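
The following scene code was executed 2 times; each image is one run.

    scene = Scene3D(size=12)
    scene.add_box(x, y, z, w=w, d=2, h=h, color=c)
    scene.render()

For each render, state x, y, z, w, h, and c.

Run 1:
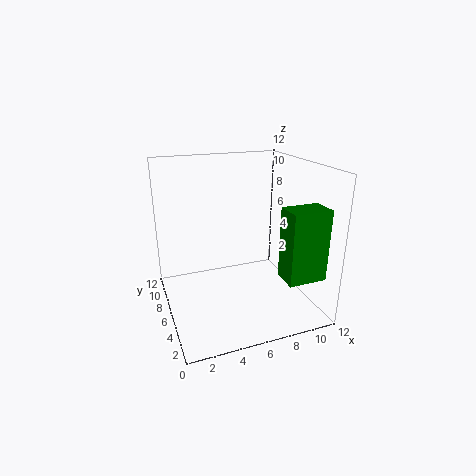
x = 8, y = 0.5, z = 4, w = 3, h = 5.5, c = 'green'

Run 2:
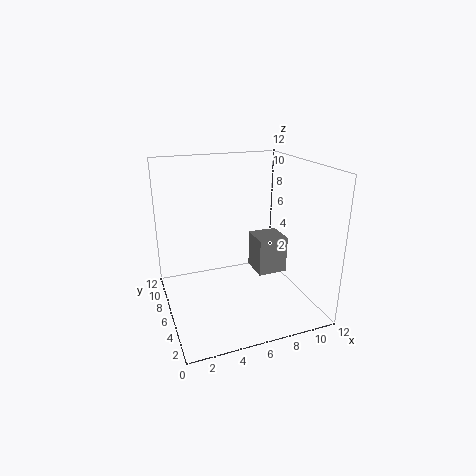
x = 5.5, y = 0.5, z = 5.5, w = 2, h = 2.5, c = 'gray'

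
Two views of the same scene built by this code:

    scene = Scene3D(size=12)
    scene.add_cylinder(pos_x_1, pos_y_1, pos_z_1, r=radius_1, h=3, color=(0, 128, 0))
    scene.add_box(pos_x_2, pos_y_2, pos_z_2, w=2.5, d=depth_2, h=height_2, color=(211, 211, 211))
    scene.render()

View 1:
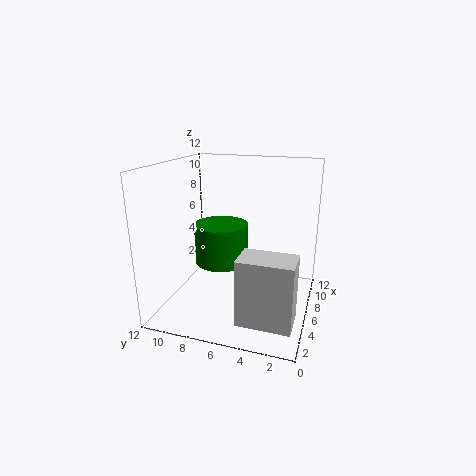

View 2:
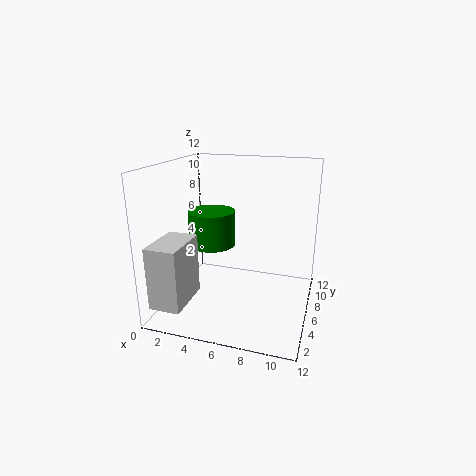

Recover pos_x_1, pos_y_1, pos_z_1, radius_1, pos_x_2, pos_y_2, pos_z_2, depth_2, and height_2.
pos_x_1 = 3.5, pos_y_1 = 6.5, pos_z_1 = 5, radius_1 = 2, pos_x_2 = 0.5, pos_y_2 = 0.5, pos_z_2 = 1.5, depth_2 = 4, height_2 = 5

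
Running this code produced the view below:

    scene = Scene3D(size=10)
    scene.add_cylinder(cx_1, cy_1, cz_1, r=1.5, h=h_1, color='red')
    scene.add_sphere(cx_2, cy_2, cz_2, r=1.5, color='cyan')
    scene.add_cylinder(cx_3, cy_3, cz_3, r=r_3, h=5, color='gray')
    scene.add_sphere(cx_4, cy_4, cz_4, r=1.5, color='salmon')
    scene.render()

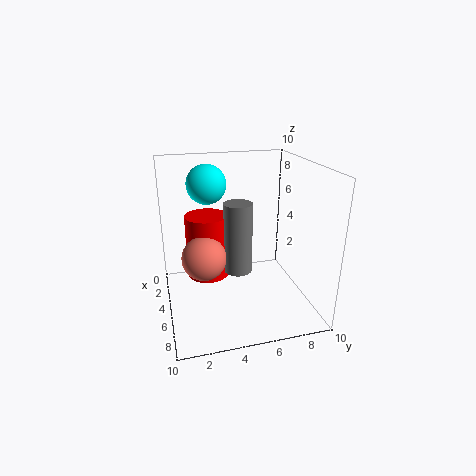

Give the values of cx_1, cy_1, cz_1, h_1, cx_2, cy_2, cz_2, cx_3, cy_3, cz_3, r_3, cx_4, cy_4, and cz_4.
cx_1 = 4
cy_1 = 3
cz_1 = 2
h_1 = 4.5
cx_2 = 1.5
cy_2 = 3.5
cz_2 = 8
cx_3 = 5
cy_3 = 5
cz_3 = 2.5
r_3 = 1
cx_4 = 5.5
cy_4 = 2.5
cz_4 = 4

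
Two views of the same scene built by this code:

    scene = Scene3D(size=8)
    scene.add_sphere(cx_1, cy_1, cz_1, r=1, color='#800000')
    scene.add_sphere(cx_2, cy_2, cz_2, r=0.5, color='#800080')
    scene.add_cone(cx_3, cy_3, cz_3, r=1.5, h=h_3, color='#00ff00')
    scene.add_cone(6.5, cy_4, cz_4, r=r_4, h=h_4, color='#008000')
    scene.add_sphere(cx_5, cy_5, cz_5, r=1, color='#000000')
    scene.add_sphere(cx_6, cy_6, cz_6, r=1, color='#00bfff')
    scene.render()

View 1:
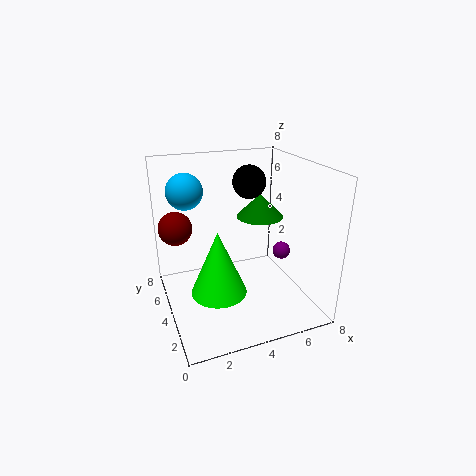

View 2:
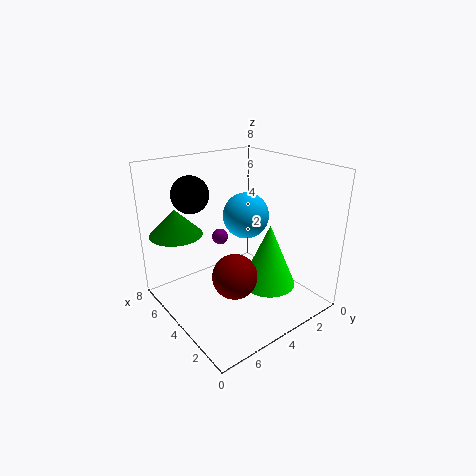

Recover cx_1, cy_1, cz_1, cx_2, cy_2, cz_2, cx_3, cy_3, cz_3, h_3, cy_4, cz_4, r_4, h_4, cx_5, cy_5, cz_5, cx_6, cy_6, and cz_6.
cx_1 = 1, cy_1 = 6.5, cz_1 = 4, cx_2 = 6.5, cy_2 = 3.5, cz_2 = 3, cx_3 = 2.5, cy_3 = 3, cz_3 = 1.5, h_3 = 3.5, cy_4 = 6.5, cz_4 = 4, r_4 = 1.5, h_4 = 1.5, cx_5 = 5.5, cy_5 = 6, cz_5 = 6.5, cx_6 = 1.5, cy_6 = 5.5, cz_6 = 6.5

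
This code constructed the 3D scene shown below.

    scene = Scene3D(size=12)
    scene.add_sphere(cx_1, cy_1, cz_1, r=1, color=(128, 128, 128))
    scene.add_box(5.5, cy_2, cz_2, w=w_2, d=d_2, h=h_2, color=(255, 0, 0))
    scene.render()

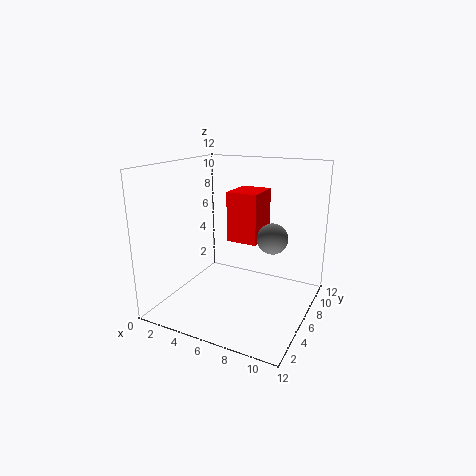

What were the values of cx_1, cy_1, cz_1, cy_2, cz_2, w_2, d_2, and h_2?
cx_1 = 10.5, cy_1 = 2, cz_1 = 8, cy_2 = 5, cz_2 = 6, w_2 = 2.5, d_2 = 3, h_2 = 4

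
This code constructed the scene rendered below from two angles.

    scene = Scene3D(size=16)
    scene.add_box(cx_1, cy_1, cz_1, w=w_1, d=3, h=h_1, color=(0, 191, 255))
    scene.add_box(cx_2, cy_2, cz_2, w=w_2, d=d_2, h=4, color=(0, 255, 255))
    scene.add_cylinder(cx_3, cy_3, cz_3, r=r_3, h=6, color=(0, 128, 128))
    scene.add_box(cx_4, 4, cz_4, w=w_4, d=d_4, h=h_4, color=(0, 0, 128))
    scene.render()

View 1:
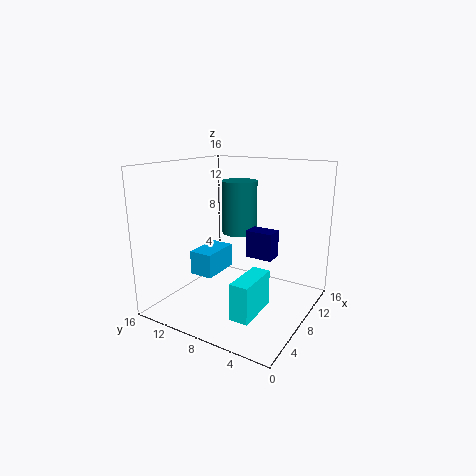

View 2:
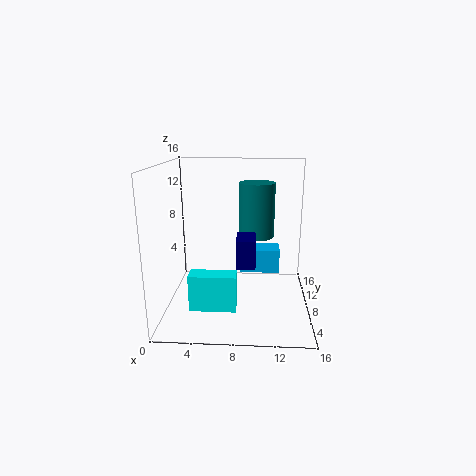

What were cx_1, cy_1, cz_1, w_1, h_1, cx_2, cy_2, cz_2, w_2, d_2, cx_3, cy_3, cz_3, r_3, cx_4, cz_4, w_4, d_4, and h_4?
cx_1 = 8, cy_1 = 12, cz_1 = 2, w_1 = 5, h_1 = 3, cx_2 = 3, cy_2 = 4, cz_2 = 1, w_2 = 5, d_2 = 2, cx_3 = 10, cy_3 = 9, cz_3 = 8, r_3 = 2, cx_4 = 8, cz_4 = 6, w_4 = 2, d_4 = 3, h_4 = 3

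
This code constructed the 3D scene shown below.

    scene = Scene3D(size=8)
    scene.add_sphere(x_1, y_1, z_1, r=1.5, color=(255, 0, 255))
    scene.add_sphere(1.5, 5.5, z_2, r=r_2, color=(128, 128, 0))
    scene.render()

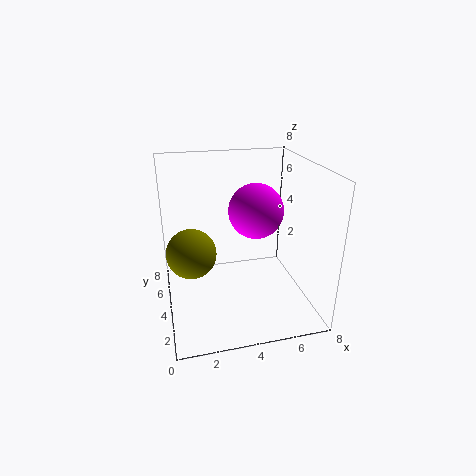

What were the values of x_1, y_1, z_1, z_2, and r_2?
x_1 = 5, y_1 = 4, z_1 = 5.5, z_2 = 2.5, r_2 = 1.5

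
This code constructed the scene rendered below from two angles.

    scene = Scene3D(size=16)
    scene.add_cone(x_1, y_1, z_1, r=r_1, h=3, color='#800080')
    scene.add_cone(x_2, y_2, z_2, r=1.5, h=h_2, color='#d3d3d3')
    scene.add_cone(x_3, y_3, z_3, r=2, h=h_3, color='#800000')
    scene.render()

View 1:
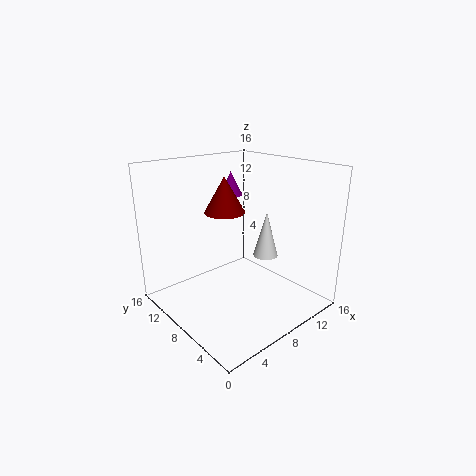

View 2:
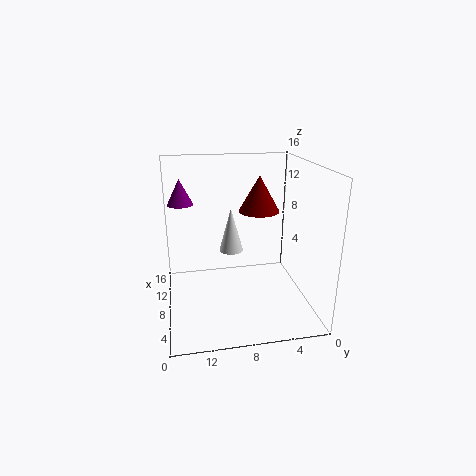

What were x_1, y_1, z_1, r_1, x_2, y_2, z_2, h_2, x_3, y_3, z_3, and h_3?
x_1 = 12
y_1 = 14
z_1 = 11
r_1 = 1.5
x_2 = 12.5
y_2 = 8
z_2 = 4.5
h_2 = 5.5
x_3 = 5
y_3 = 6.5
z_3 = 12
h_3 = 3.5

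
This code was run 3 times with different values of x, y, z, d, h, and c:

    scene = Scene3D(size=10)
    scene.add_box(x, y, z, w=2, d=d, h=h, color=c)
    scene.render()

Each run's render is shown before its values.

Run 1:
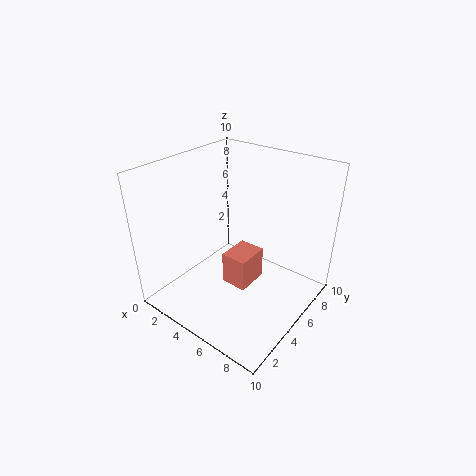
x = 3.5, y = 5, z = 0.5, d = 2.5, h = 2.5, c = 'salmon'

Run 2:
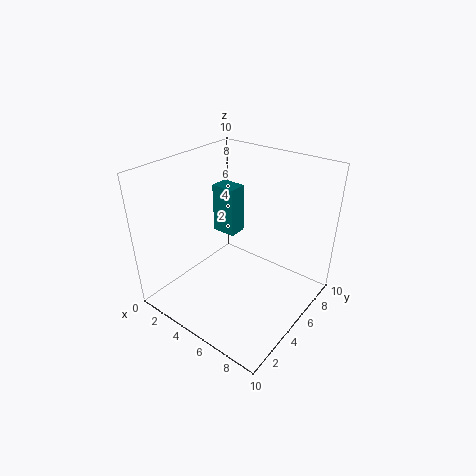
x = 0.5, y = 7.5, z = 3, d = 1.5, h = 4, c = 'teal'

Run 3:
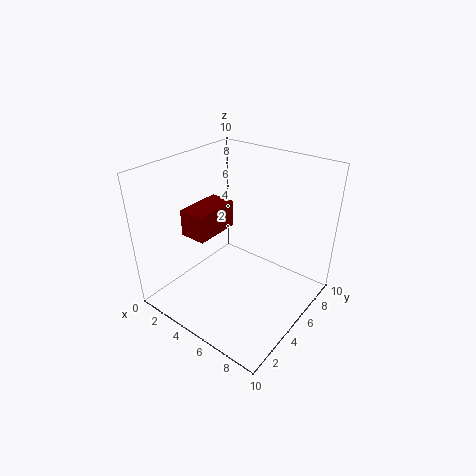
x = 1, y = 3.5, z = 4.5, d = 3.5, h = 2, c = 'maroon'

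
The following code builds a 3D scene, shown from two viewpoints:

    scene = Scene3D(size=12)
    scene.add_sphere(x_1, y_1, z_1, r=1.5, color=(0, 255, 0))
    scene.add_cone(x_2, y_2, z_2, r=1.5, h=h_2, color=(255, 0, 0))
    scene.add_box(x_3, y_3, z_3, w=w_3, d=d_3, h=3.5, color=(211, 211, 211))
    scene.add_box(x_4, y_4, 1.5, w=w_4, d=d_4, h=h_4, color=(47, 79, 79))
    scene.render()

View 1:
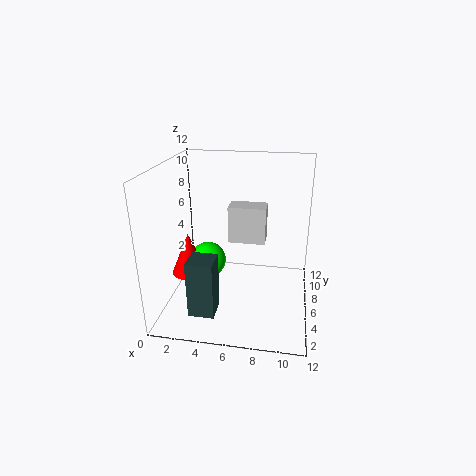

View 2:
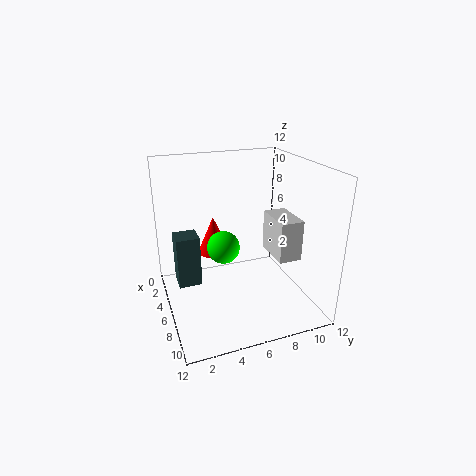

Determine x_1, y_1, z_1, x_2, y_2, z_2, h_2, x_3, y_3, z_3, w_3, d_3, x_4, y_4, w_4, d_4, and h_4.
x_1 = 3.5, y_1 = 5.5, z_1 = 4, x_2 = 2, y_2 = 5, z_2 = 3, h_2 = 3.5, x_3 = 4.5, y_3 = 9, z_3 = 4, w_3 = 3.5, d_3 = 2, x_4 = 3, y_4 = 1, w_4 = 2, d_4 = 2, h_4 = 4.5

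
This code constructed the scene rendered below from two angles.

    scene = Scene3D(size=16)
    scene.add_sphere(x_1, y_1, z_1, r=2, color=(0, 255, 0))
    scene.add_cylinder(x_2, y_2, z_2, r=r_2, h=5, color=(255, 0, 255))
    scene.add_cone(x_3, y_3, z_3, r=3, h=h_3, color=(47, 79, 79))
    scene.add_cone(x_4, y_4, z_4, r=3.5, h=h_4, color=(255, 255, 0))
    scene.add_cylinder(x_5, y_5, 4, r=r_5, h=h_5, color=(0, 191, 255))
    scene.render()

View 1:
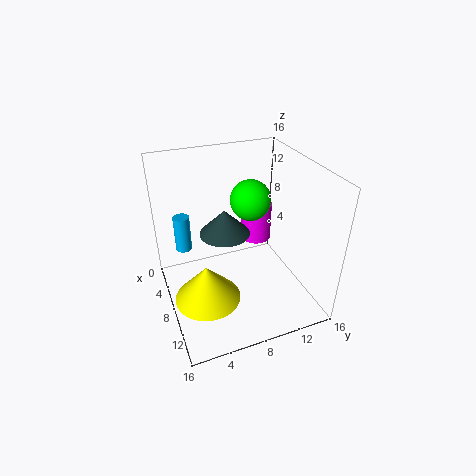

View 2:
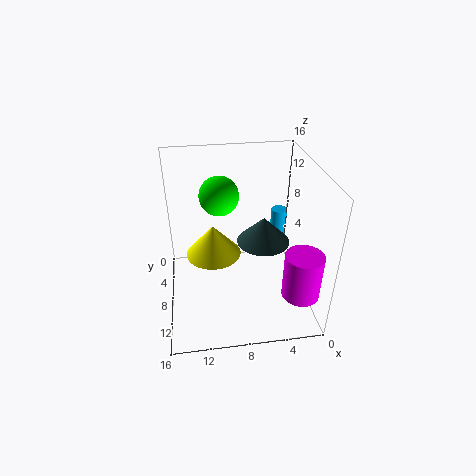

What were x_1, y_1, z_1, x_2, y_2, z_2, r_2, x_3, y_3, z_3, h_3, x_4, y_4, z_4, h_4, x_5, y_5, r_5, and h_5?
x_1 = 10; y_1 = 8.5; z_1 = 13.5; x_2 = 2; y_2 = 13; z_2 = 3.5; r_2 = 2; x_3 = 5; y_3 = 7.5; z_3 = 7; h_3 = 3; x_4 = 10.5; y_4 = 3.5; z_4 = 3; h_4 = 4; x_5 = 2; y_5 = 3; r_5 = 1; h_5 = 4.5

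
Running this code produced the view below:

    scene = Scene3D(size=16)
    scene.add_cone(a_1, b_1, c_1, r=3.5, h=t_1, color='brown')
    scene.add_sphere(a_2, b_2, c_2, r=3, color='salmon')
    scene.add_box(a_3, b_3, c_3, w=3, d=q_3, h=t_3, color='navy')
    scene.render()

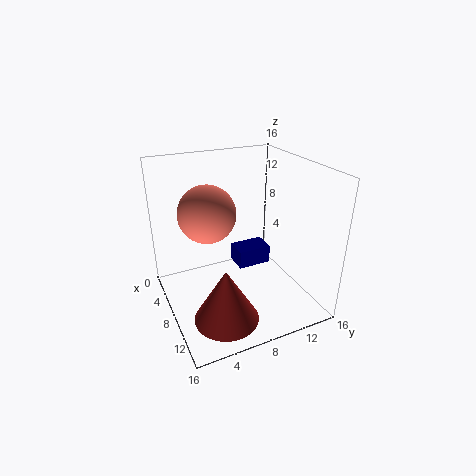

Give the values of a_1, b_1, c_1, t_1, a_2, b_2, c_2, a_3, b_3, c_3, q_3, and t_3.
a_1 = 11.5, b_1 = 5, c_1 = 0.5, t_1 = 6, a_2 = 8, b_2 = 4.5, c_2 = 11.5, a_3 = 0.5, b_3 = 10.5, c_3 = 0.5, q_3 = 4.5, t_3 = 2.5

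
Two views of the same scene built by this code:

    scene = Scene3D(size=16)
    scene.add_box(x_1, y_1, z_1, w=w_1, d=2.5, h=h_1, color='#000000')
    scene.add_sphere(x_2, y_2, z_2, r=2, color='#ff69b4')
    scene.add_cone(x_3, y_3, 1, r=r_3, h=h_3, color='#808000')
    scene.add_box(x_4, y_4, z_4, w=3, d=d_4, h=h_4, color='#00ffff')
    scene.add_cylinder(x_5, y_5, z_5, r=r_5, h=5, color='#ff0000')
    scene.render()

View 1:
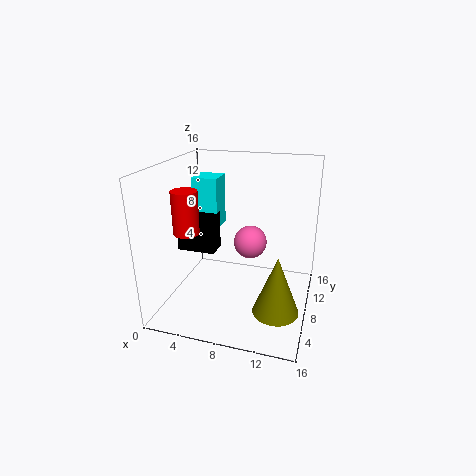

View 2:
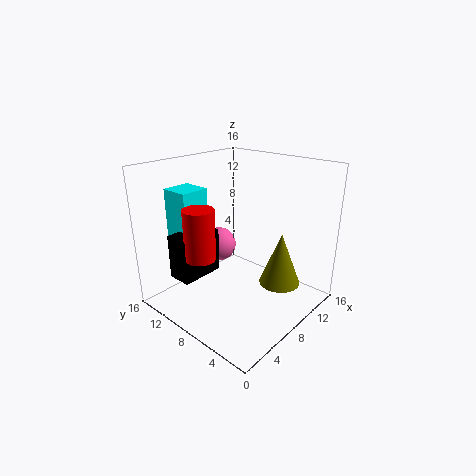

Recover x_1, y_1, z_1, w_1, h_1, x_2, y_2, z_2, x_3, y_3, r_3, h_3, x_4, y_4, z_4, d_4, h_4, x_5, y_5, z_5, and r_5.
x_1 = 0.5; y_1 = 8; z_1 = 5.5; w_1 = 4.5; h_1 = 4.5; x_2 = 8.5; y_2 = 11.5; z_2 = 6; x_3 = 13; y_3 = 5.5; r_3 = 2.5; h_3 = 6.5; x_4 = 2; y_4 = 9.5; z_4 = 8; d_4 = 3; h_4 = 6; x_5 = 2; y_5 = 7.5; z_5 = 8; r_5 = 1.5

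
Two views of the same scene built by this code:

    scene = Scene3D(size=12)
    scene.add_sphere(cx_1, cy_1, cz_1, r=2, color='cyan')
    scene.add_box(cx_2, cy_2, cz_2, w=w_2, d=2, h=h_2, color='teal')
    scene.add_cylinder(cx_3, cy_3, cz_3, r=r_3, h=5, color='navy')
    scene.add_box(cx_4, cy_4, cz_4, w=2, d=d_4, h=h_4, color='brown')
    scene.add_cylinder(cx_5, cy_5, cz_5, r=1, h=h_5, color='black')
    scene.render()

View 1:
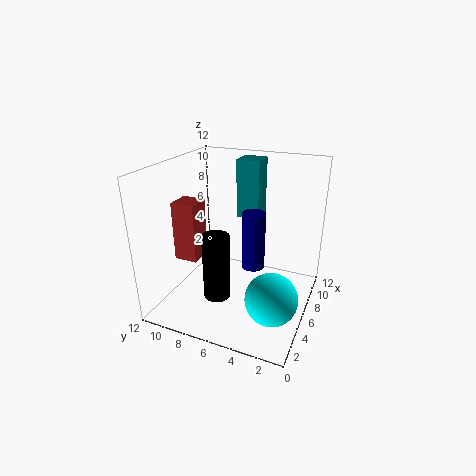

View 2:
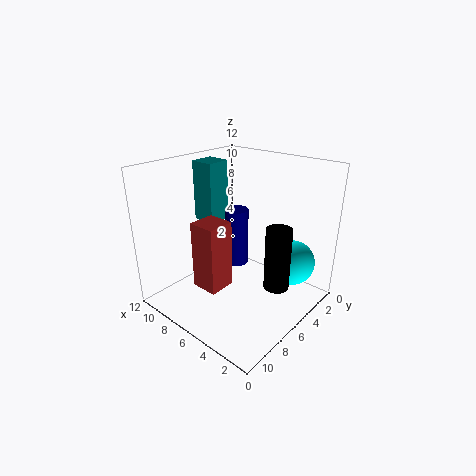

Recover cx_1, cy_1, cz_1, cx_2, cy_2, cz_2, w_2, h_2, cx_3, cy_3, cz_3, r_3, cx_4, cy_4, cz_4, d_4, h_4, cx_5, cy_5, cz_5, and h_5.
cx_1 = 3, cy_1 = 2, cz_1 = 3, cx_2 = 8, cy_2 = 5, cz_2 = 7, w_2 = 2, h_2 = 5, cx_3 = 7, cy_3 = 5, cz_3 = 3, r_3 = 1, cx_4 = 4, cy_4 = 9, cz_4 = 4, d_4 = 2, h_4 = 5, cx_5 = 2, cy_5 = 6, cz_5 = 3, h_5 = 5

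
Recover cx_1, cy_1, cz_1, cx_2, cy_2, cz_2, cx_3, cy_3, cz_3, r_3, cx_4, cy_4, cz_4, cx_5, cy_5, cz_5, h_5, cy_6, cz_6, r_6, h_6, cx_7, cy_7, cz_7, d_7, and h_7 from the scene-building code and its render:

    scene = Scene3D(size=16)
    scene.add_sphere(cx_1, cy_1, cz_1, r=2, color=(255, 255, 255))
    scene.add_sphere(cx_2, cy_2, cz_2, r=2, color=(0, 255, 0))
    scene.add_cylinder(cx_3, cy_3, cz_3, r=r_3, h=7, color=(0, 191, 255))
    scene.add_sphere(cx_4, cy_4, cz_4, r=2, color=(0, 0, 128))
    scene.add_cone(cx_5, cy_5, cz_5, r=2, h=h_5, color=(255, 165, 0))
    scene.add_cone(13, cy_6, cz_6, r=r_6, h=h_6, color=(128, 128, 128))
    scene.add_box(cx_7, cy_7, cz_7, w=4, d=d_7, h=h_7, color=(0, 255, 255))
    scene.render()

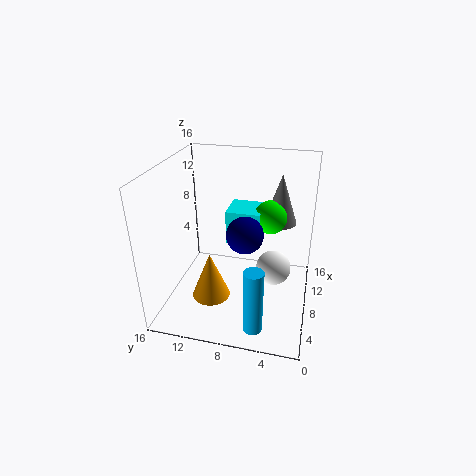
cx_1 = 9, cy_1 = 4, cz_1 = 4, cx_2 = 12, cy_2 = 5, cz_2 = 9, cx_3 = 2, cy_3 = 5, cz_3 = 1, r_3 = 1, cx_4 = 7, cy_4 = 7, cz_4 = 9, cx_5 = 4, cy_5 = 10, cz_5 = 3, h_5 = 5, cy_6 = 4, cz_6 = 8, r_6 = 2, h_6 = 6, cx_7 = 10, cy_7 = 6, cz_7 = 6, d_7 = 4, h_7 = 4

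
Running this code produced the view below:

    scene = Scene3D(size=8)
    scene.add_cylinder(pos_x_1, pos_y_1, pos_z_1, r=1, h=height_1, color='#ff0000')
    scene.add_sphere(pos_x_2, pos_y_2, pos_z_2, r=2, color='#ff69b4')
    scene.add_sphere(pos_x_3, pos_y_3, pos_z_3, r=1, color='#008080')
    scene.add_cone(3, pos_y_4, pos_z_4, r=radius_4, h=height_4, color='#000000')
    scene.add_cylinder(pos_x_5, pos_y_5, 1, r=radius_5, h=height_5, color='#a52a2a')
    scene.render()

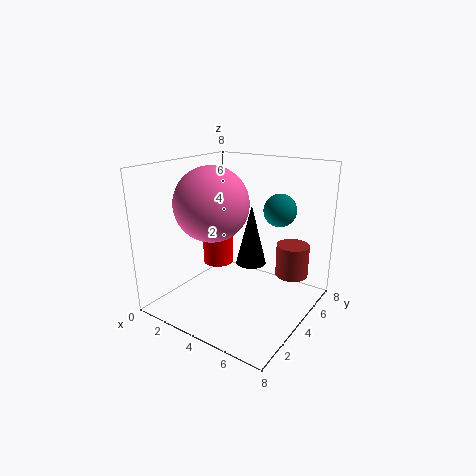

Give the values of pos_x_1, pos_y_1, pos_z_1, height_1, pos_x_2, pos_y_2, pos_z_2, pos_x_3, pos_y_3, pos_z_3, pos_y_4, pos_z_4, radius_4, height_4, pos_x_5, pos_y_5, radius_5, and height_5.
pos_x_1 = 1, pos_y_1 = 6, pos_z_1 = 1, height_1 = 2, pos_x_2 = 3, pos_y_2 = 3, pos_z_2 = 6, pos_x_3 = 5, pos_y_3 = 7, pos_z_3 = 5, pos_y_4 = 7, pos_z_4 = 1, radius_4 = 1, height_4 = 4, pos_x_5 = 6, pos_y_5 = 7, radius_5 = 1, height_5 = 2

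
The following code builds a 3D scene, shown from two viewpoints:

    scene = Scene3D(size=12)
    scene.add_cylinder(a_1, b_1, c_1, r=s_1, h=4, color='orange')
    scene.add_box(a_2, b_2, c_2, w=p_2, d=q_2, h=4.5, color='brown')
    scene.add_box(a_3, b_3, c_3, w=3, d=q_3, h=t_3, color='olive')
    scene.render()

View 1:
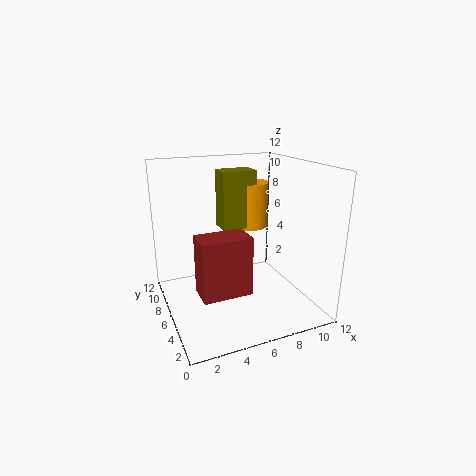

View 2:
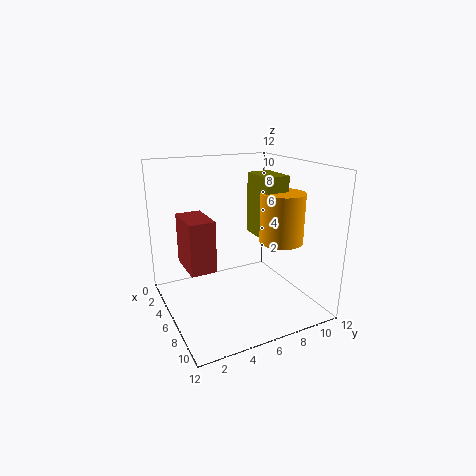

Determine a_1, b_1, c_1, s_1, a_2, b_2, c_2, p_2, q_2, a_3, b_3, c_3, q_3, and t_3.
a_1 = 8.25
b_1 = 8.75
c_1 = 6
s_1 = 1.75
a_2 = 1.75
b_2 = 2
c_2 = 3
p_2 = 3.75
q_2 = 2.25
a_3 = 5.25
b_3 = 7.25
c_3 = 6.25
q_3 = 2
t_3 = 5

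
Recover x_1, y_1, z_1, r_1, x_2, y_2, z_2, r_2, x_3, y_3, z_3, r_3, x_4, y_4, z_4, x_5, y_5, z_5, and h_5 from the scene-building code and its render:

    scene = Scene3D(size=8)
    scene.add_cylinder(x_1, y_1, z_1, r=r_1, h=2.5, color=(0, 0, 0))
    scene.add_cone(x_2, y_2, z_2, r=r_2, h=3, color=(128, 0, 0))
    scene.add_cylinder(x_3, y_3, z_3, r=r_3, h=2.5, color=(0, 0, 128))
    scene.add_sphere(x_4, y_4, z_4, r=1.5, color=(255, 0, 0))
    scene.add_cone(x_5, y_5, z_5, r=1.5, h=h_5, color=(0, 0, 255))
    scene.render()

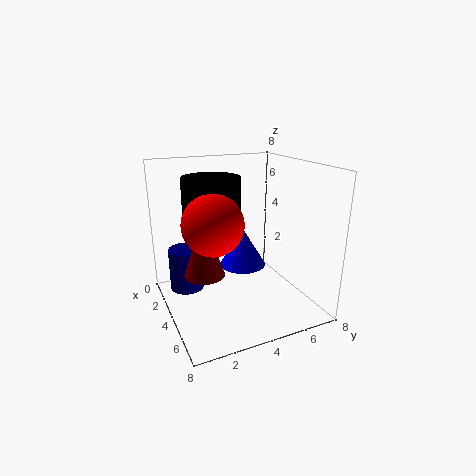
x_1 = 4
y_1 = 2.5
z_1 = 5
r_1 = 1.5
x_2 = 5.5
y_2 = 1.5
z_2 = 3
r_2 = 1
x_3 = 2
y_3 = 1.5
z_3 = 0.5
r_3 = 1
x_4 = 5.5
y_4 = 2
z_4 = 5.5
x_5 = 1.5
y_5 = 5.5
z_5 = 1
h_5 = 2.5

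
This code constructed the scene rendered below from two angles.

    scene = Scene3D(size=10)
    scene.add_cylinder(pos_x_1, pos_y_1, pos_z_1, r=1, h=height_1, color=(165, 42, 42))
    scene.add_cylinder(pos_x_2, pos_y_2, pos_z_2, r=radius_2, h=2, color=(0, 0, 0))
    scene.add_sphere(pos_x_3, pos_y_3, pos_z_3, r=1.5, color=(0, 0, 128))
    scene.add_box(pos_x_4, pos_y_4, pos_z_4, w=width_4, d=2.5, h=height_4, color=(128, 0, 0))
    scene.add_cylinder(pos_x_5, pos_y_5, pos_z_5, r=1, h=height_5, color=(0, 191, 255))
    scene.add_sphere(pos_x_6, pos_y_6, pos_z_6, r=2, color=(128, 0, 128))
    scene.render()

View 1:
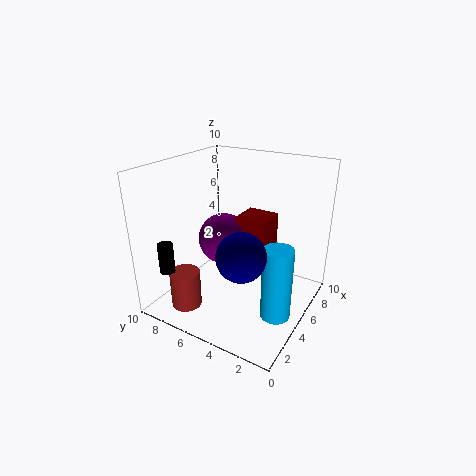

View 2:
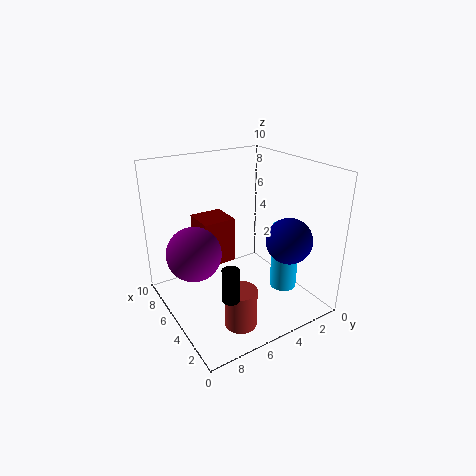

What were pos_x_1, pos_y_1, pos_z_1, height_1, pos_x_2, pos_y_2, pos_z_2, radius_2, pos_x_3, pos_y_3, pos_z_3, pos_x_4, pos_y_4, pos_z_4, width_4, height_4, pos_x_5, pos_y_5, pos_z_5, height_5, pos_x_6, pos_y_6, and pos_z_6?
pos_x_1 = 1.5
pos_y_1 = 7
pos_z_1 = 1
height_1 = 2.5
pos_x_2 = 1
pos_y_2 = 8
pos_z_2 = 3.5
radius_2 = 0.5
pos_x_3 = 2
pos_y_3 = 3
pos_z_3 = 5.5
pos_x_4 = 7
pos_y_4 = 4
pos_z_4 = 2
width_4 = 2.5
height_4 = 3.5
pos_x_5 = 4
pos_y_5 = 1.5
pos_z_5 = 0.5
height_5 = 5
pos_x_6 = 7
pos_y_6 = 7.5
pos_z_6 = 3.5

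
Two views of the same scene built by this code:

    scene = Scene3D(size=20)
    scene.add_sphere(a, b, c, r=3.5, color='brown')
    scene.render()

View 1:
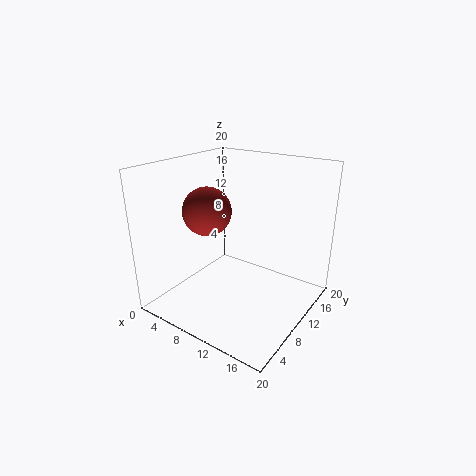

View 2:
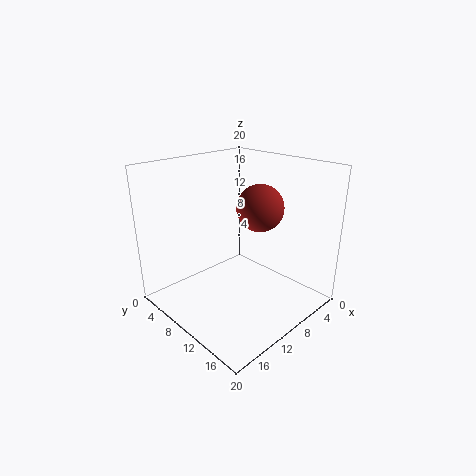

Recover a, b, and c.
a = 5
b = 9.5
c = 13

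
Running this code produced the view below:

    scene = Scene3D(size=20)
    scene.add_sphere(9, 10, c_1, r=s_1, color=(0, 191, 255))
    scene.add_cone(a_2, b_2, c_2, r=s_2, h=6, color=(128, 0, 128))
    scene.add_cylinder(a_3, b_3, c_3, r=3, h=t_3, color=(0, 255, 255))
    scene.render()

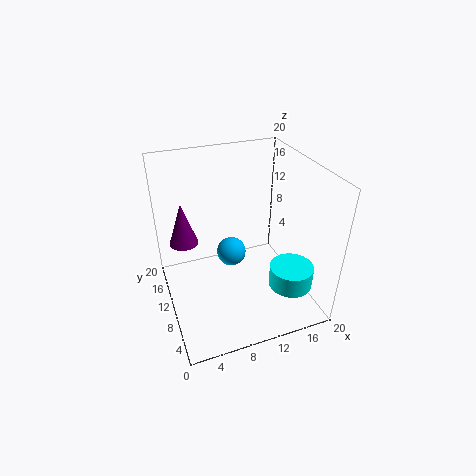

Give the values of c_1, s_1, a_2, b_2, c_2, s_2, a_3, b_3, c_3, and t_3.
c_1 = 8, s_1 = 2, a_2 = 3, b_2 = 13, c_2 = 9, s_2 = 2, a_3 = 16, b_3 = 5, c_3 = 4, t_3 = 3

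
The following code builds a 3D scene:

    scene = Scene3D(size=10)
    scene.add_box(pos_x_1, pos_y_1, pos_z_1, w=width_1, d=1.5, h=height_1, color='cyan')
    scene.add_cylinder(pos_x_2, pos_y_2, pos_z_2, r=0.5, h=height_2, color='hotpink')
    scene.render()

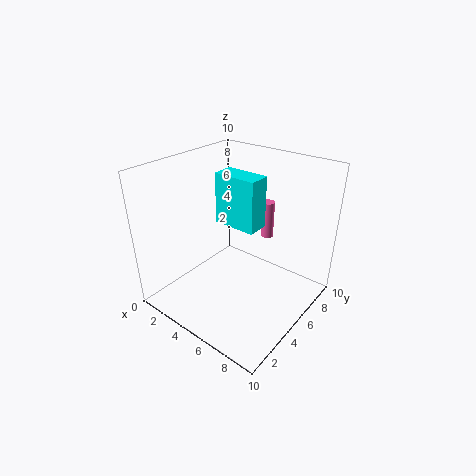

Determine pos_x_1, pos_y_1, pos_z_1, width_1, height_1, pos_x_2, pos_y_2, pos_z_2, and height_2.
pos_x_1 = 3.5
pos_y_1 = 4.5
pos_z_1 = 6
width_1 = 3
height_1 = 3.5
pos_x_2 = 4.5
pos_y_2 = 9.5
pos_z_2 = 3
height_2 = 3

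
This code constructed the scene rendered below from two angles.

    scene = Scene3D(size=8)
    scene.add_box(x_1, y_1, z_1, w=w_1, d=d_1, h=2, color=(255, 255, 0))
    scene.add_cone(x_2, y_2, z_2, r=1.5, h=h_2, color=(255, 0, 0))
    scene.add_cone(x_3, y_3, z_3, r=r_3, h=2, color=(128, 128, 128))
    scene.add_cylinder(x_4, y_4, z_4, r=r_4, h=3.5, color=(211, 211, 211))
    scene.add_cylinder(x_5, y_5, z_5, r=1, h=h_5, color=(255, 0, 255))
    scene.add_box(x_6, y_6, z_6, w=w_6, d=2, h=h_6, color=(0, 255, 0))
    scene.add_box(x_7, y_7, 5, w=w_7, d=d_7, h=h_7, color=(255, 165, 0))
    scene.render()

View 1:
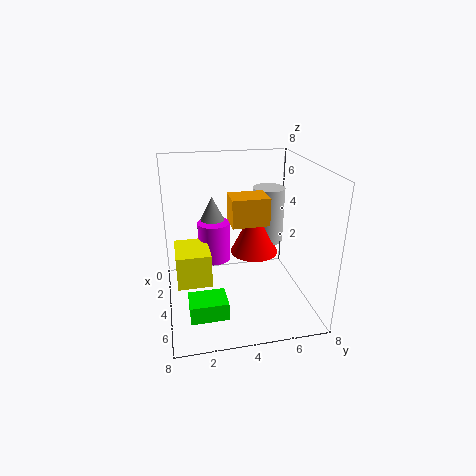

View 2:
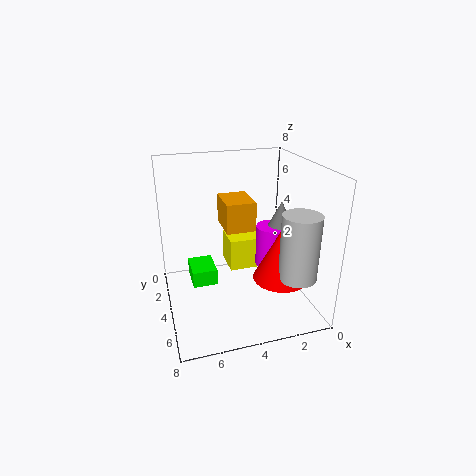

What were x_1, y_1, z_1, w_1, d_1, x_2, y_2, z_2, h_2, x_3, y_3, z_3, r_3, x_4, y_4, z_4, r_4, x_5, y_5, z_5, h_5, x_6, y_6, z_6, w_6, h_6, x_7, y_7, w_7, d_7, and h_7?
x_1 = 1.5
y_1 = 0.5
z_1 = 1
w_1 = 2.5
d_1 = 2
x_2 = 2
y_2 = 5.5
z_2 = 2
h_2 = 3
x_3 = 1
y_3 = 3
z_3 = 3.5
r_3 = 1
x_4 = 1.5
y_4 = 6.5
z_4 = 2.5
r_4 = 1
x_5 = 1.5
y_5 = 3
z_5 = 1.5
h_5 = 2.5
x_6 = 5
y_6 = 1
z_6 = 0.5
w_6 = 1.5
h_6 = 1
x_7 = 3.5
y_7 = 3.5
w_7 = 1.5
d_7 = 2
h_7 = 1.5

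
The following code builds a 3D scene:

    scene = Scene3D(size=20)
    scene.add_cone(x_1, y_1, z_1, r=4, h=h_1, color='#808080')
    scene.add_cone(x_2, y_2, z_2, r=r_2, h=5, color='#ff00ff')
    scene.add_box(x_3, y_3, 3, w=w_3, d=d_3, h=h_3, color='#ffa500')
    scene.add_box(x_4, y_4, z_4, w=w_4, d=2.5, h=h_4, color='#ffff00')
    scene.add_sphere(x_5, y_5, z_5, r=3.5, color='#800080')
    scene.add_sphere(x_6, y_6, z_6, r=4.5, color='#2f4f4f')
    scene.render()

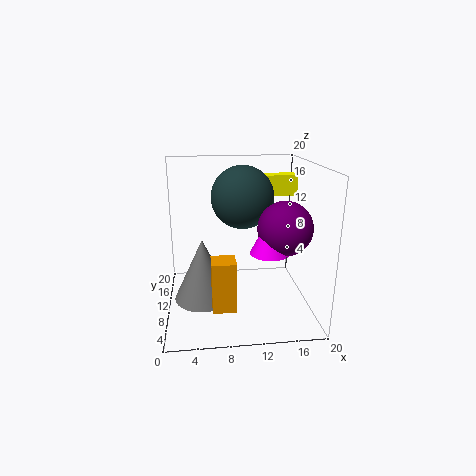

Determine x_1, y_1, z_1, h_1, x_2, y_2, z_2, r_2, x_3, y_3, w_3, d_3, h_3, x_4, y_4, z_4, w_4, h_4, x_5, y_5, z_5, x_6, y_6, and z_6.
x_1 = 5, y_1 = 8.5, z_1 = 2, h_1 = 8.5, x_2 = 13.5, y_2 = 5.5, z_2 = 9.5, r_2 = 2.5, x_3 = 6, y_3 = 2.5, w_3 = 3, d_3 = 3, h_3 = 6.5, x_4 = 14, y_4 = 13, z_4 = 15, w_4 = 5, h_4 = 3, x_5 = 15.5, y_5 = 6, z_5 = 12.5, x_6 = 11, y_6 = 13, z_6 = 15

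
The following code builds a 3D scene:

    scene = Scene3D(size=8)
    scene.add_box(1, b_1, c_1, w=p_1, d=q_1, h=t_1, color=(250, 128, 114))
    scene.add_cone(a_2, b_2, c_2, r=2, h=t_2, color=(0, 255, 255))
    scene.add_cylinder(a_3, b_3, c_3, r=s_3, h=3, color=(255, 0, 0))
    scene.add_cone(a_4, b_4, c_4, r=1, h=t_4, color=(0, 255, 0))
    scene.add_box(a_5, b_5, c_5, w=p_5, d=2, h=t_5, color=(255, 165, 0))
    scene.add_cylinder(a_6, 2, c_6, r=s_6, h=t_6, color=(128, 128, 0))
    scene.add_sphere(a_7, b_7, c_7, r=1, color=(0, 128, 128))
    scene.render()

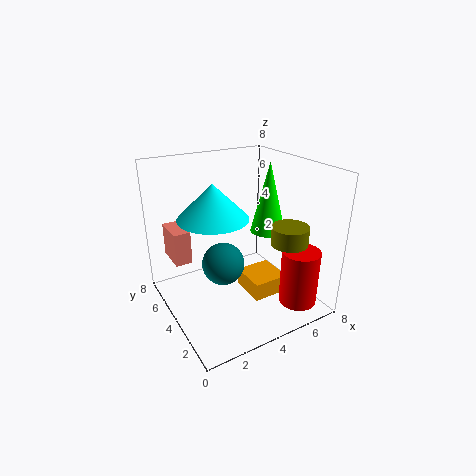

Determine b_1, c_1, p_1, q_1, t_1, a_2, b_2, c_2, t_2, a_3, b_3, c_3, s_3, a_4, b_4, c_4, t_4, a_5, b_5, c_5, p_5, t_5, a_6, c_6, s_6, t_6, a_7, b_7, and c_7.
b_1 = 6, c_1 = 2, p_1 = 1, q_1 = 2, t_1 = 2, a_2 = 3, b_2 = 5, c_2 = 5, t_2 = 2, a_3 = 6, b_3 = 1, c_3 = 1, s_3 = 1, a_4 = 6, b_4 = 4, c_4 = 4, t_4 = 4, a_5 = 4, b_5 = 2, c_5 = 1, p_5 = 2, t_5 = 1, a_6 = 6, c_6 = 4, s_6 = 1, t_6 = 1, a_7 = 2, b_7 = 2, c_7 = 4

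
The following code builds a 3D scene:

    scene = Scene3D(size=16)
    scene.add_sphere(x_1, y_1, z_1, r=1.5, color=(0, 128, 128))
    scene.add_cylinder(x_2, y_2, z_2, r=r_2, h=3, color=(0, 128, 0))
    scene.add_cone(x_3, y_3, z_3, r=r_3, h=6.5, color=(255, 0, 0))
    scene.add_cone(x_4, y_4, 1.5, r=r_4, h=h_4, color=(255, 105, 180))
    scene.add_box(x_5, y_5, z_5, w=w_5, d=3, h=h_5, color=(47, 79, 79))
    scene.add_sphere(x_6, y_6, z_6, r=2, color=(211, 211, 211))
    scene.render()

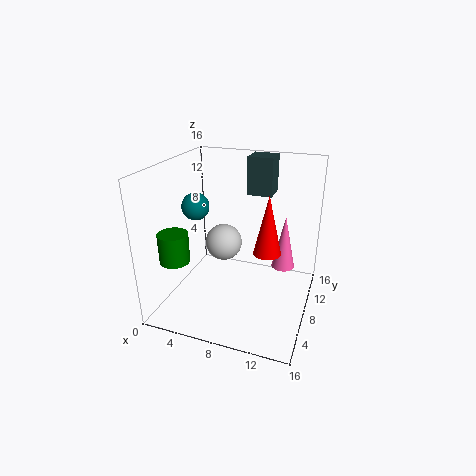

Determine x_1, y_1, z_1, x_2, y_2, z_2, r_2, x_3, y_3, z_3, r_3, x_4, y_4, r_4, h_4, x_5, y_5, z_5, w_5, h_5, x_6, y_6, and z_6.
x_1 = 3.5; y_1 = 7; z_1 = 11.5; x_2 = 3.5; y_2 = 2; z_2 = 7.5; r_2 = 1.5; x_3 = 11.5; y_3 = 7.5; z_3 = 7; r_3 = 1.5; x_4 = 12; y_4 = 14.5; r_4 = 1.5; h_4 = 7; x_5 = 7.5; y_5 = 12.5; z_5 = 11.5; w_5 = 3; h_5 = 4.5; x_6 = 6.5; y_6 = 7.5; z_6 = 7.5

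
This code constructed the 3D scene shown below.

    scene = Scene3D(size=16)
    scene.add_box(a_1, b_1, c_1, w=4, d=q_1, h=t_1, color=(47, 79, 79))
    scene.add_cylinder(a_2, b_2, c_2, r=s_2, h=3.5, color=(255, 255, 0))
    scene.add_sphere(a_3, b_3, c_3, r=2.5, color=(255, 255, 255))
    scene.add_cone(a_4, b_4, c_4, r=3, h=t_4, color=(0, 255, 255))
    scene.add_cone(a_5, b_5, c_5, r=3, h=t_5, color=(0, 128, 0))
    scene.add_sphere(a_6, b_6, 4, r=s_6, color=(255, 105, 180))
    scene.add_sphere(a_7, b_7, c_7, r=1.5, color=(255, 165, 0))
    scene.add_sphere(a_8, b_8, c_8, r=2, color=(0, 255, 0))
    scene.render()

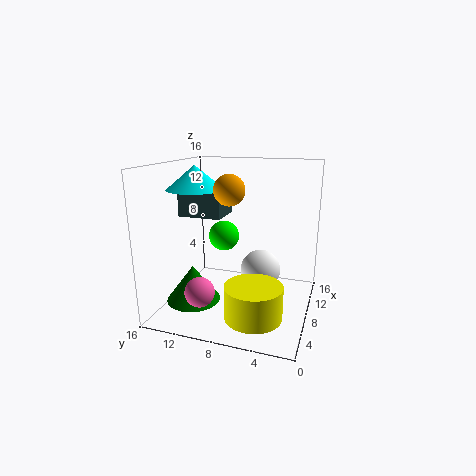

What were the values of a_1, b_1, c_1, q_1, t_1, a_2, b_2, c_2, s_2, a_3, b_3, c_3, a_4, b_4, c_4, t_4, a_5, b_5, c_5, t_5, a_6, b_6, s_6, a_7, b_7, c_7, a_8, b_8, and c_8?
a_1 = 7.5, b_1 = 10, c_1 = 10, q_1 = 5, t_1 = 3.5, a_2 = 4, b_2 = 5, c_2 = 1, s_2 = 3, a_3 = 12.5, b_3 = 6.5, c_3 = 2.5, a_4 = 6, b_4 = 12, c_4 = 13.5, t_4 = 2.5, a_5 = 5.5, b_5 = 12.5, c_5 = 1, t_5 = 4, a_6 = 2, b_6 = 10, s_6 = 1.5, a_7 = 4, b_7 = 7.5, c_7 = 14, a_8 = 14, b_8 = 12, c_8 = 6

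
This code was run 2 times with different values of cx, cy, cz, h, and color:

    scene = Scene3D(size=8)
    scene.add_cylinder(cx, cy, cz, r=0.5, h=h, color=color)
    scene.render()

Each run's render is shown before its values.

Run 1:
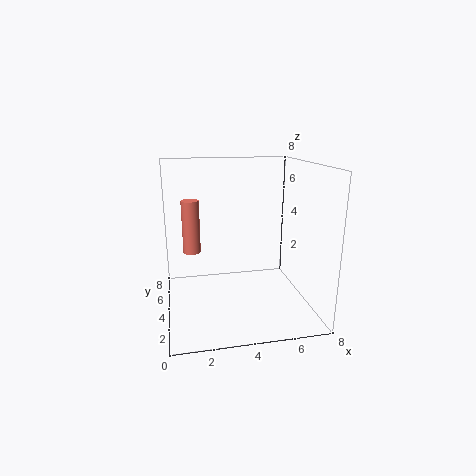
cx = 1.5, cy = 5, cz = 3, h = 3, color = 'salmon'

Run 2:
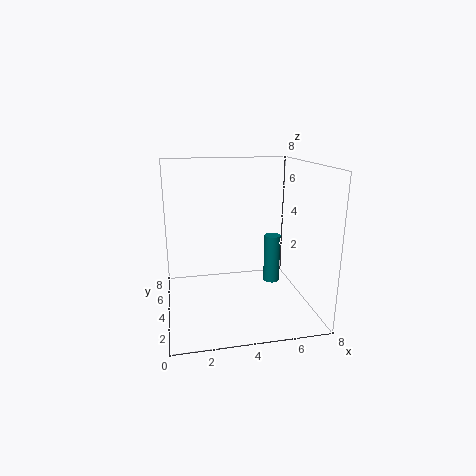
cx = 6.5, cy = 5.5, cz = 0.5, h = 3, color = 'teal'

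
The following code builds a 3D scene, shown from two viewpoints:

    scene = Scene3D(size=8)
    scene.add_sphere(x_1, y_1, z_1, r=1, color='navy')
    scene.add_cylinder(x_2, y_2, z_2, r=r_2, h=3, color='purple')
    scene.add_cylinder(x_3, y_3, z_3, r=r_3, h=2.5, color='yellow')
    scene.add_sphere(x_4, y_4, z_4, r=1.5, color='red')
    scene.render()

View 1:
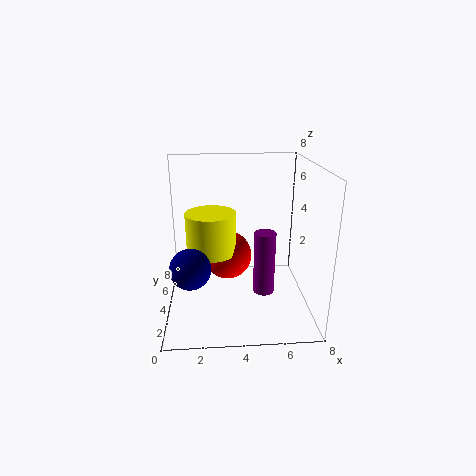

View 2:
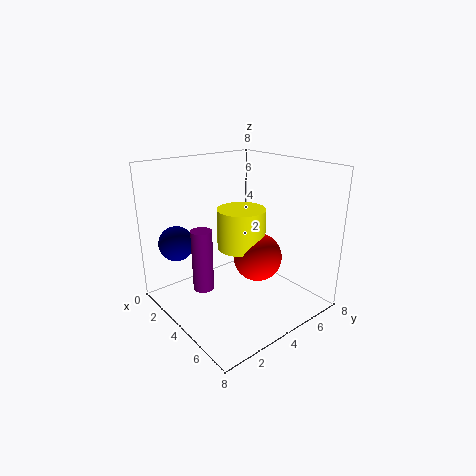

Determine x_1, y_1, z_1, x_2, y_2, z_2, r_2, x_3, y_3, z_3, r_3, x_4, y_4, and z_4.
x_1 = 1.5, y_1 = 1.5, z_1 = 3.5, x_2 = 5, y_2 = 1, z_2 = 2.5, r_2 = 0.5, x_3 = 2.5, y_3 = 5.5, z_3 = 2.5, r_3 = 1.5, x_4 = 3.5, y_4 = 6, z_4 = 2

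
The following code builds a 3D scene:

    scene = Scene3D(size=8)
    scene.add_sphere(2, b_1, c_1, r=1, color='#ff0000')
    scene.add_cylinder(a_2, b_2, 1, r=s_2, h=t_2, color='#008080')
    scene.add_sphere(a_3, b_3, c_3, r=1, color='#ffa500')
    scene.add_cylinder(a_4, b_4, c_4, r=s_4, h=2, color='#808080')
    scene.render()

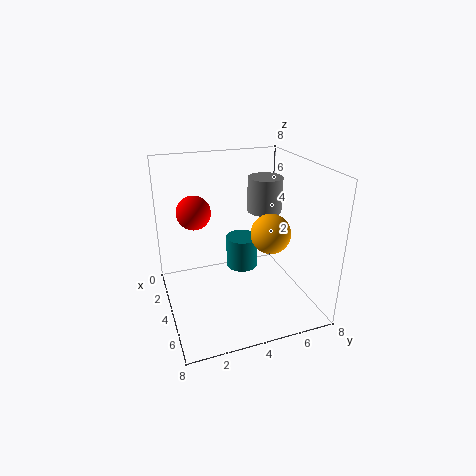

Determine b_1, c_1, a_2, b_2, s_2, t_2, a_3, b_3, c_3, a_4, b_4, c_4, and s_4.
b_1 = 2
c_1 = 5
a_2 = 2
b_2 = 5
s_2 = 1
t_2 = 2
a_3 = 6
b_3 = 5
c_3 = 5
a_4 = 3
b_4 = 6
c_4 = 5
s_4 = 1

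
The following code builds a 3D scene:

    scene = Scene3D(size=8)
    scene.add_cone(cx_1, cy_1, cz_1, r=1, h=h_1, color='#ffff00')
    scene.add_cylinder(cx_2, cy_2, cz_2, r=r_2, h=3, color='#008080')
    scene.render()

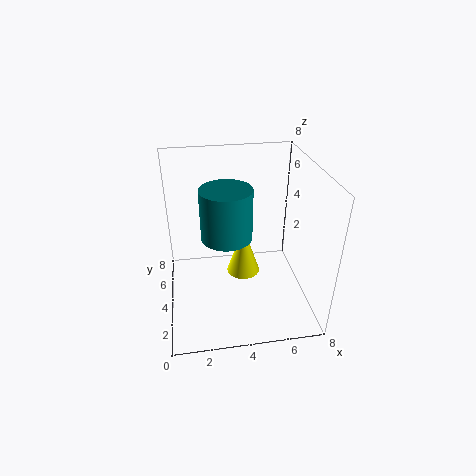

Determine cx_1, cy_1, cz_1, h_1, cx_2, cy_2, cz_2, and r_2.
cx_1 = 4.5
cy_1 = 5
cz_1 = 1
h_1 = 3
cx_2 = 3.5
cy_2 = 5
cz_2 = 3.5
r_2 = 1.5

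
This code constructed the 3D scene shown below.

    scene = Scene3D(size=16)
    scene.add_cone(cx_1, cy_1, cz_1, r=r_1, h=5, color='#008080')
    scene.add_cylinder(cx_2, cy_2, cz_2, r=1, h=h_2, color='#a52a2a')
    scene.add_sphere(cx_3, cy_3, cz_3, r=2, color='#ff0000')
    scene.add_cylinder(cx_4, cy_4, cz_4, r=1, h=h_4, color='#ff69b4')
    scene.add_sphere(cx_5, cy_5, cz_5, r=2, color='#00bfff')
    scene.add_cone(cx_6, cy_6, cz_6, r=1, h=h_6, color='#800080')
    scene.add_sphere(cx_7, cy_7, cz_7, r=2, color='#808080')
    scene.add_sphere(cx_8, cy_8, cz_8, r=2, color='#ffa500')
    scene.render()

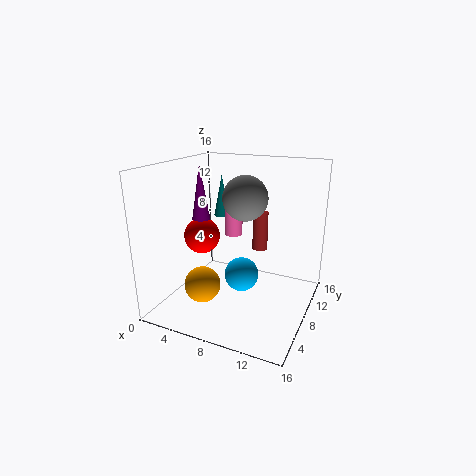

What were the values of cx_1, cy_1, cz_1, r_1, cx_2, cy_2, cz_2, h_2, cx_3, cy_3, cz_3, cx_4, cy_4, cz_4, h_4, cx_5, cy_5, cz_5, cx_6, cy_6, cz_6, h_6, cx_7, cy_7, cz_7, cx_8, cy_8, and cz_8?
cx_1 = 4
cy_1 = 12
cz_1 = 9
r_1 = 1
cx_2 = 8
cy_2 = 15
cz_2 = 4
h_2 = 5
cx_3 = 4
cy_3 = 7
cz_3 = 8
cx_4 = 7
cy_4 = 9
cz_4 = 8
h_4 = 4
cx_5 = 8
cy_5 = 9
cz_5 = 3
cx_6 = 4
cy_6 = 7
cz_6 = 10
h_6 = 6
cx_7 = 11
cy_7 = 3
cz_7 = 14
cx_8 = 5
cy_8 = 5
cz_8 = 3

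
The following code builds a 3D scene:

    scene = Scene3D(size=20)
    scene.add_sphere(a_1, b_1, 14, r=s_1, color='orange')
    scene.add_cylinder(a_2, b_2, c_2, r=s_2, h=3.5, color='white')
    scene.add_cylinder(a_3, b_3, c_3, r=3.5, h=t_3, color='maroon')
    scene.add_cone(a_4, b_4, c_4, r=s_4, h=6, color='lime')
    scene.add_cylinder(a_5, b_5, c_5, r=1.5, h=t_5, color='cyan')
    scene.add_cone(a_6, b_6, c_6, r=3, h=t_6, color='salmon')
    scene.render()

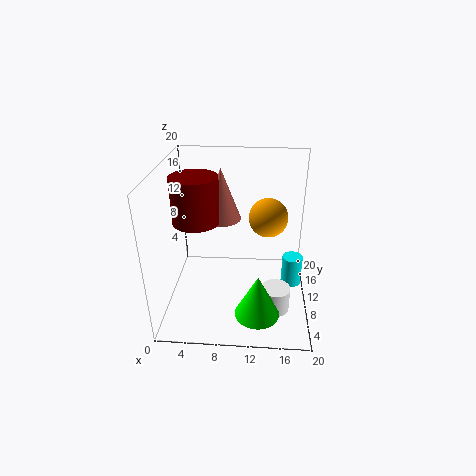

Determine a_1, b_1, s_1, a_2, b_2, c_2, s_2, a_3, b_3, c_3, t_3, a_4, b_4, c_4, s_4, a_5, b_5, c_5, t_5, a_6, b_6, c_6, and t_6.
a_1 = 14
b_1 = 8.5
s_1 = 2.5
a_2 = 15.5
b_2 = 7
c_2 = 0.5
s_2 = 2
a_3 = 3.5
b_3 = 13.5
c_3 = 10.5
t_3 = 7
a_4 = 13
b_4 = 4.5
c_4 = 1.5
s_4 = 3
a_5 = 18
b_5 = 12
c_5 = 1.5
t_5 = 4.5
a_6 = 7
b_6 = 16
c_6 = 10
t_6 = 8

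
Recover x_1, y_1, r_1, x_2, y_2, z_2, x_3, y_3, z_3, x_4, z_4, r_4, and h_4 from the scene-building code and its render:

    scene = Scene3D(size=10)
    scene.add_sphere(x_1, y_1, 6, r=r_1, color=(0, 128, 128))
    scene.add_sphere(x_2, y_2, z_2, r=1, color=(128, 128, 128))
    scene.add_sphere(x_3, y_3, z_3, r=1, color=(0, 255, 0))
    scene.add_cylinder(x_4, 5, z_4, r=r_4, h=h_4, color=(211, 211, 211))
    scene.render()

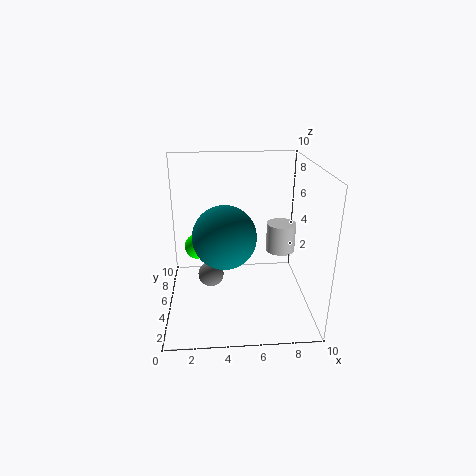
x_1 = 4
y_1 = 3
r_1 = 2
x_2 = 3
y_2 = 7
z_2 = 1
x_3 = 2
y_3 = 8
z_3 = 3
x_4 = 8
z_4 = 4
r_4 = 1
h_4 = 2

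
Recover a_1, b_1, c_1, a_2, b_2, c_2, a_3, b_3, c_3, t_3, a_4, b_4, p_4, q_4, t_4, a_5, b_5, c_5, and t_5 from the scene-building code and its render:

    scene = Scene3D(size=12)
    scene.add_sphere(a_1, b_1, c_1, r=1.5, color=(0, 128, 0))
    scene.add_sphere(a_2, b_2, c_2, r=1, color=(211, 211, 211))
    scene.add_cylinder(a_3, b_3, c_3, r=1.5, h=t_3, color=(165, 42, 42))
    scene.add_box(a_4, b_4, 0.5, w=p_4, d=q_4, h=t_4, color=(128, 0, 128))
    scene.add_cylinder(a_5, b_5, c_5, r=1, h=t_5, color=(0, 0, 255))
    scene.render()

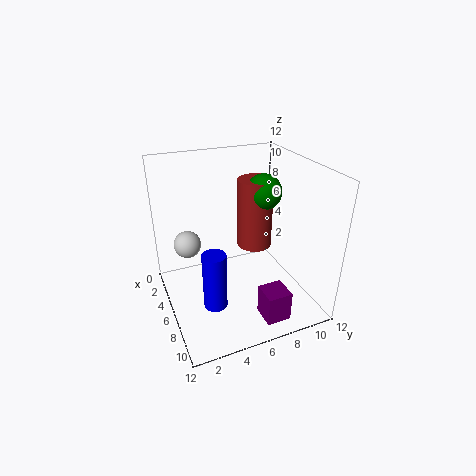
a_1 = 5.5; b_1 = 8.5; c_1 = 9.5; a_2 = 7; b_2 = 1.5; c_2 = 7; a_3 = 5; b_3 = 8; c_3 = 4.5; t_3 = 6; a_4 = 9; b_4 = 6.5; p_4 = 2; q_4 = 2; t_4 = 2.5; a_5 = 7; b_5 = 3.5; c_5 = 0.5; t_5 = 5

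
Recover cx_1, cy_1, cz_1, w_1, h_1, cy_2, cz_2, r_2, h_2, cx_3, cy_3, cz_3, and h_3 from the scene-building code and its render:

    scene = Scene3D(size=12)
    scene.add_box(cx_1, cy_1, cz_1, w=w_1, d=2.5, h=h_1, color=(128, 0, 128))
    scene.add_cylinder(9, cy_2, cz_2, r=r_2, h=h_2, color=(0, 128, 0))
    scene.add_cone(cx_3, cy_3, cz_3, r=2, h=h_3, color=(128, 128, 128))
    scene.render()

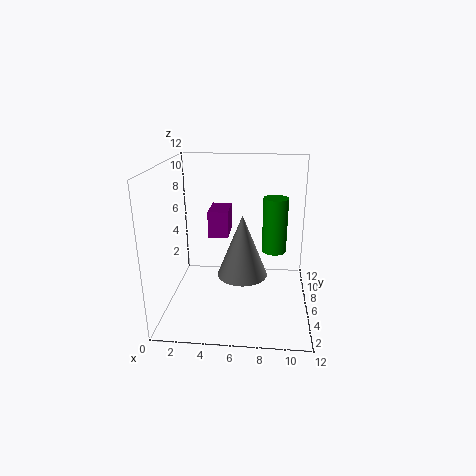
cx_1 = 4, cy_1 = 3.5, cz_1 = 7, w_1 = 1.5, h_1 = 2, cy_2 = 6, cz_2 = 5, r_2 = 1, h_2 = 4.5, cx_3 = 6.5, cy_3 = 4.5, cz_3 = 3.5, h_3 = 5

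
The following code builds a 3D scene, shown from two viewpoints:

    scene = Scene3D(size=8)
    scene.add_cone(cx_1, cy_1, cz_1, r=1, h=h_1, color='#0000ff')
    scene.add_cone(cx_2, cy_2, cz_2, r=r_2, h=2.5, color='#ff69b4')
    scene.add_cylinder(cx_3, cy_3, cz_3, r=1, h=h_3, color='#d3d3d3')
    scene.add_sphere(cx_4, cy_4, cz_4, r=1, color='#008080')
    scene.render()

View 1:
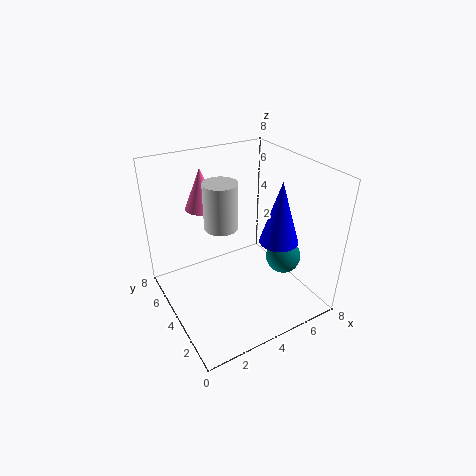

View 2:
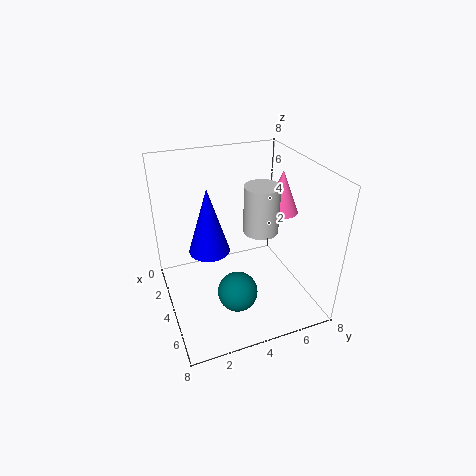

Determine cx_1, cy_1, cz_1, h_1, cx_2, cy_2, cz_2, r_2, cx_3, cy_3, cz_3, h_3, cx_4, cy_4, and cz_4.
cx_1 = 5.25, cy_1 = 2, cz_1 = 4.5, h_1 = 3.25, cx_2 = 3.25, cy_2 = 7, cz_2 = 4.75, r_2 = 1, cx_3 = 3.75, cy_3 = 5.5, cz_3 = 4, h_3 = 2.75, cx_4 = 6.5, cy_4 = 3, cz_4 = 2.5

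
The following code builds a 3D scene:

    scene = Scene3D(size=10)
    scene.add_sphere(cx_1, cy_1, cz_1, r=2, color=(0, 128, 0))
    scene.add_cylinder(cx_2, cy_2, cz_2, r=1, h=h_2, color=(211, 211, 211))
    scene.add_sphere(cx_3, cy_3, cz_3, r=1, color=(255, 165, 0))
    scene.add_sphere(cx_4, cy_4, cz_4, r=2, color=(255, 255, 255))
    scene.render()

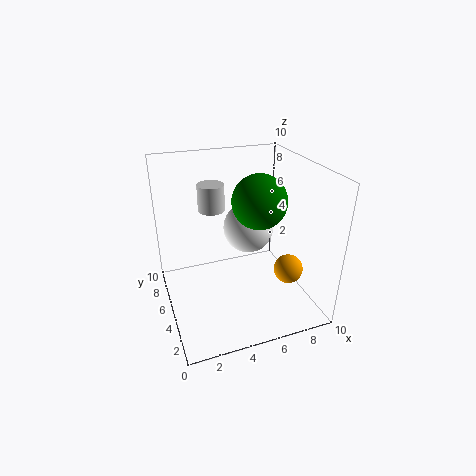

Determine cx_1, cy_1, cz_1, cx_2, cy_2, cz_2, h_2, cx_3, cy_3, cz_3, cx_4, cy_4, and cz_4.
cx_1 = 7
cy_1 = 6
cz_1 = 7
cx_2 = 4
cy_2 = 8
cz_2 = 6
h_2 = 2
cx_3 = 8
cy_3 = 3
cz_3 = 3
cx_4 = 7
cy_4 = 8
cz_4 = 4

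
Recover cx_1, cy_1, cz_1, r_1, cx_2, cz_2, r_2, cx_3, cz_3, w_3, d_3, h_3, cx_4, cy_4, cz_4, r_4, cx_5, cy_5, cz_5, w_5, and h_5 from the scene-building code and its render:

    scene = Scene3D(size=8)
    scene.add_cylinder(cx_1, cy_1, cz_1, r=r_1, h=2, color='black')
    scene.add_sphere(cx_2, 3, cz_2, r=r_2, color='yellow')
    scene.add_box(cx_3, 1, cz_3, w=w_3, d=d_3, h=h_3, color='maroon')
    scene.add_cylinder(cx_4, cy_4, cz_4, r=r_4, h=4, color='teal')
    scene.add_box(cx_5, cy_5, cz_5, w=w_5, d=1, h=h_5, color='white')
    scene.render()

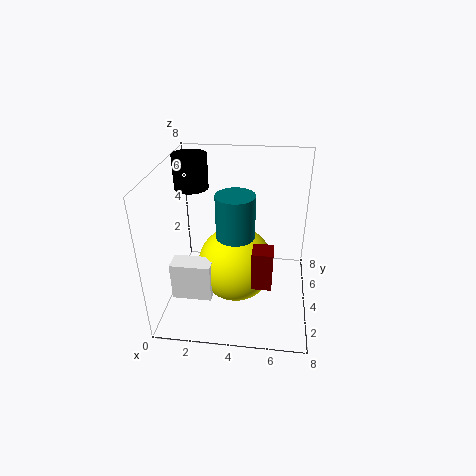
cx_1 = 1, cy_1 = 6, cz_1 = 6, r_1 = 1, cx_2 = 4, cz_2 = 3, r_2 = 2, cx_3 = 5, cz_3 = 3, w_3 = 1, d_3 = 1, h_3 = 2, cx_4 = 4, cy_4 = 3, cz_4 = 3, r_4 = 1, cx_5 = 1, cy_5 = 1, cz_5 = 2, w_5 = 2, h_5 = 2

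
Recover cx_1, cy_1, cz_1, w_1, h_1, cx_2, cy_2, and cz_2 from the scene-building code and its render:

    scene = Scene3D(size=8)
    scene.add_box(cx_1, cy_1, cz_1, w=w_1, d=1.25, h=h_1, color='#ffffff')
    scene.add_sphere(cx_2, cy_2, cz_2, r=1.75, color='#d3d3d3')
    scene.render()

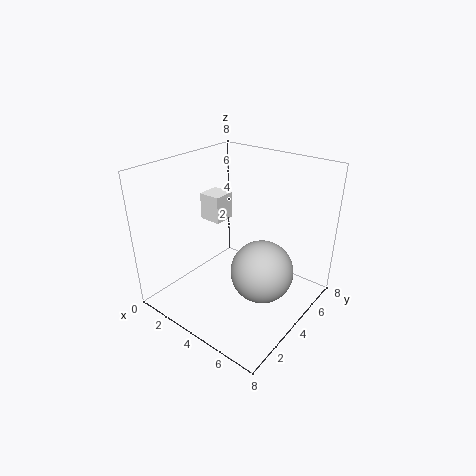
cx_1 = 1.75; cy_1 = 3.5; cz_1 = 4.75; w_1 = 1.25; h_1 = 1.5; cx_2 = 5.5; cy_2 = 4.25; cz_2 = 2.25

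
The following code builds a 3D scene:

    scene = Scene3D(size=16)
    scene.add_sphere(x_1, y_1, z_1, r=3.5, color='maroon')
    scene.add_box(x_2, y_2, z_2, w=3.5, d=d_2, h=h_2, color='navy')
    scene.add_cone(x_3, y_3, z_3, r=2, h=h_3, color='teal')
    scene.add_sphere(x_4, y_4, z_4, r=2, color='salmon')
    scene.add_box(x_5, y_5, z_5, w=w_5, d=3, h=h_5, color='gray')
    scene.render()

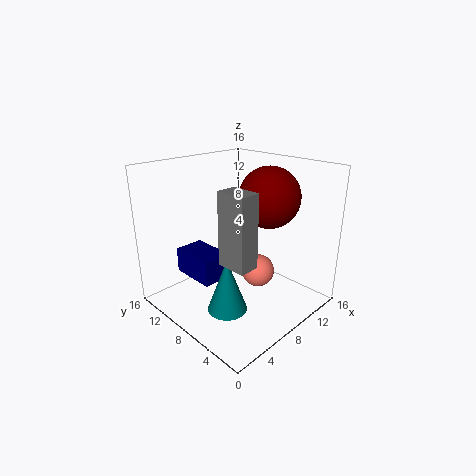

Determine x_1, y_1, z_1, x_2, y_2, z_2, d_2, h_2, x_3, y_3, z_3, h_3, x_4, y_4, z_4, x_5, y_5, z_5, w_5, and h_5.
x_1 = 12; y_1 = 7; z_1 = 12; x_2 = 4.5; y_2 = 9.5; z_2 = 2.5; d_2 = 5.5; h_2 = 3; x_3 = 3.5; y_3 = 5; z_3 = 2.5; h_3 = 5.5; x_4 = 11.5; y_4 = 8; z_4 = 2.5; x_5 = 2.5; y_5 = 2; z_5 = 8; w_5 = 2; h_5 = 7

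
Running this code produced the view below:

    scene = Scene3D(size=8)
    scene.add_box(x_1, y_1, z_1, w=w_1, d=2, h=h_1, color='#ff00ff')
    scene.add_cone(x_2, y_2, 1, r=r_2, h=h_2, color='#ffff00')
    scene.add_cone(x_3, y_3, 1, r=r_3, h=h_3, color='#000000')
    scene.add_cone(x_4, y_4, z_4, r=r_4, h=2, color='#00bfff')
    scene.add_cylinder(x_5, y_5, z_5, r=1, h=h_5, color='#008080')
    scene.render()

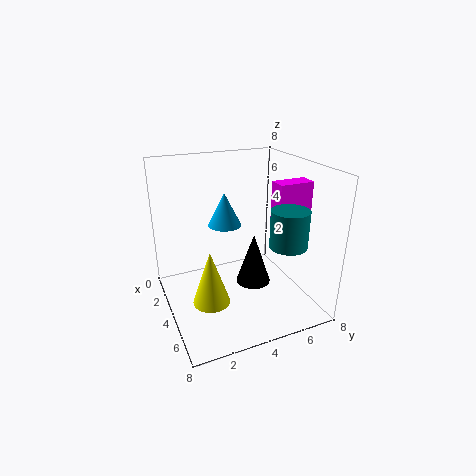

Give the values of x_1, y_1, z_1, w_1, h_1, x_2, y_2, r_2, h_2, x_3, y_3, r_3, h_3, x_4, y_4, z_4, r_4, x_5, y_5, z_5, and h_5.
x_1 = 4
y_1 = 6
z_1 = 4
w_1 = 1
h_1 = 3
x_2 = 5
y_2 = 2
r_2 = 1
h_2 = 3
x_3 = 4
y_3 = 5
r_3 = 1
h_3 = 3
x_4 = 2
y_4 = 4
z_4 = 4
r_4 = 1
x_5 = 6
y_5 = 6
z_5 = 4
h_5 = 2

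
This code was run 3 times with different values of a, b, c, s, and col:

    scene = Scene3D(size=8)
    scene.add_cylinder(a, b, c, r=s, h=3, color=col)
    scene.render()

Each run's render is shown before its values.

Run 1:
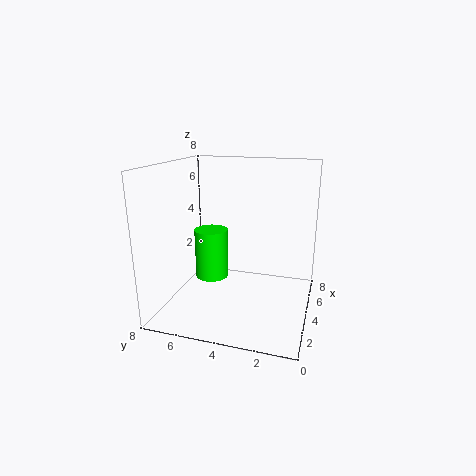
a = 5; b = 6; c = 1; s = 1; col = 'lime'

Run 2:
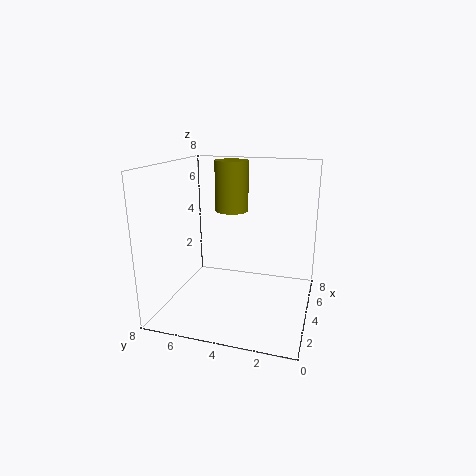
a = 6; b = 5; c = 5; s = 1; col = 'olive'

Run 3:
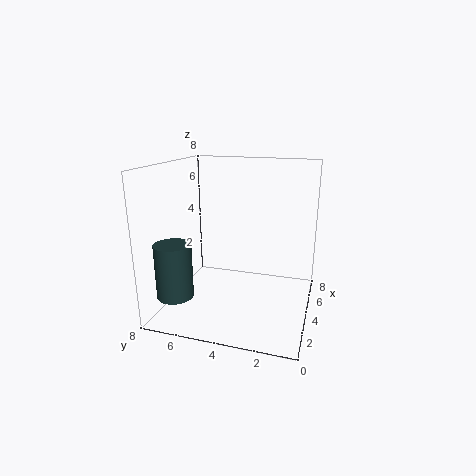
a = 2; b = 7; c = 1; s = 1; col = 'darkslategray'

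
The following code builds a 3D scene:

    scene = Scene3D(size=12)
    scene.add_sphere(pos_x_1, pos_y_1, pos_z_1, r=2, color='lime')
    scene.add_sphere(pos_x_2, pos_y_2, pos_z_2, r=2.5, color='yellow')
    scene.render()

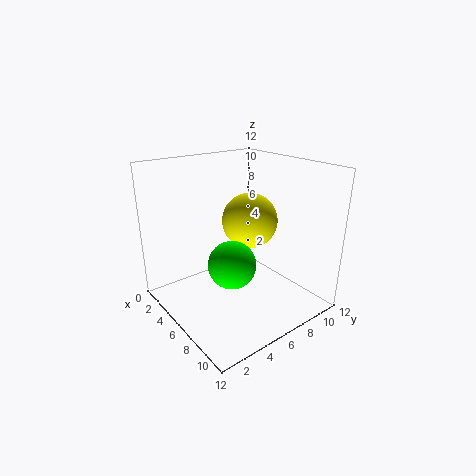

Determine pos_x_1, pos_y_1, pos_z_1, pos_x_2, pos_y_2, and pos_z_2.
pos_x_1 = 6.5, pos_y_1 = 5, pos_z_1 = 4, pos_x_2 = 4.5, pos_y_2 = 8.5, pos_z_2 = 6.5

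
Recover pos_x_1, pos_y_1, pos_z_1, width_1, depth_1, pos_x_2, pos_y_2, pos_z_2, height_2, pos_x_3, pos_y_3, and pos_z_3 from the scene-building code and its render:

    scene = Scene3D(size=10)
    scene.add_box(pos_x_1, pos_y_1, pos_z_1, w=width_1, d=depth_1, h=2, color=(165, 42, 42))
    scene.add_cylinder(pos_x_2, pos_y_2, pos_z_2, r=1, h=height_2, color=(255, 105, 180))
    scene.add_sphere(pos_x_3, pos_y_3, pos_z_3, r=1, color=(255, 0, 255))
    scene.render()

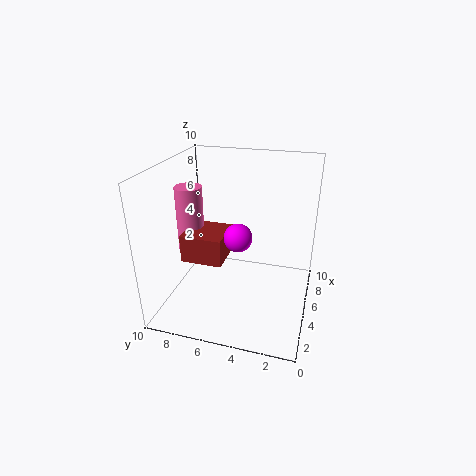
pos_x_1 = 4
pos_y_1 = 6
pos_z_1 = 3
width_1 = 3
depth_1 = 3
pos_x_2 = 6
pos_y_2 = 9
pos_z_2 = 3
height_2 = 5
pos_x_3 = 5
pos_y_3 = 5
pos_z_3 = 5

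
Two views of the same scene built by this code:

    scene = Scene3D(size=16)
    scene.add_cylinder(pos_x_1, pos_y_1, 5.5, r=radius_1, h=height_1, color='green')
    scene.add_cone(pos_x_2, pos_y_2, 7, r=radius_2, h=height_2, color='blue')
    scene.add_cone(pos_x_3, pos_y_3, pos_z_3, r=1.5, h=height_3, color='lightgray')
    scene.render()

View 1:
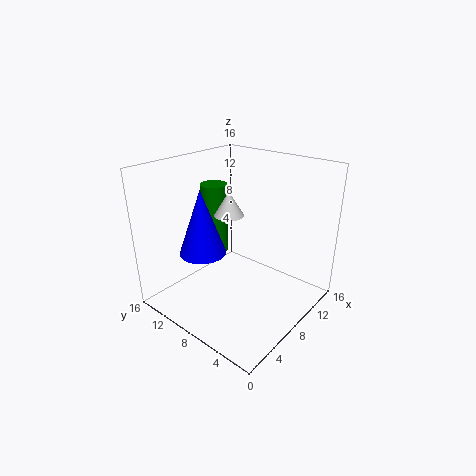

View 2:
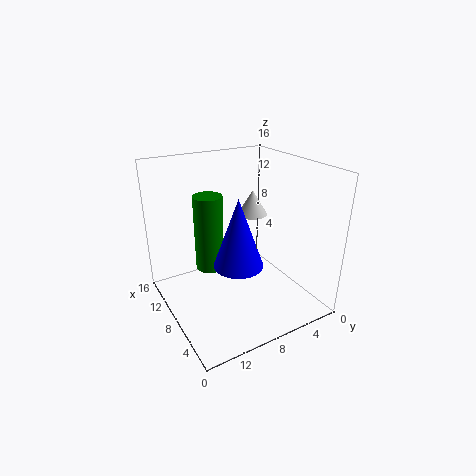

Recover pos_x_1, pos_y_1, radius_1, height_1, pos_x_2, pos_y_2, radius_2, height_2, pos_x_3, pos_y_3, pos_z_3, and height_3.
pos_x_1 = 8, pos_y_1 = 11.5, radius_1 = 1.5, height_1 = 8, pos_x_2 = 4.5, pos_y_2 = 10, radius_2 = 2.5, height_2 = 7, pos_x_3 = 6, pos_y_3 = 7.5, pos_z_3 = 11.5, height_3 = 2.5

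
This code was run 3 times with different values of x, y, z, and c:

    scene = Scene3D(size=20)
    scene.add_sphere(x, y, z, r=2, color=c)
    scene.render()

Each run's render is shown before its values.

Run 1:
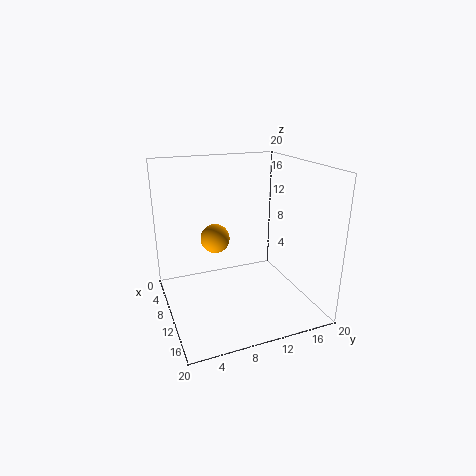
x = 9; y = 7; z = 10; c = 'orange'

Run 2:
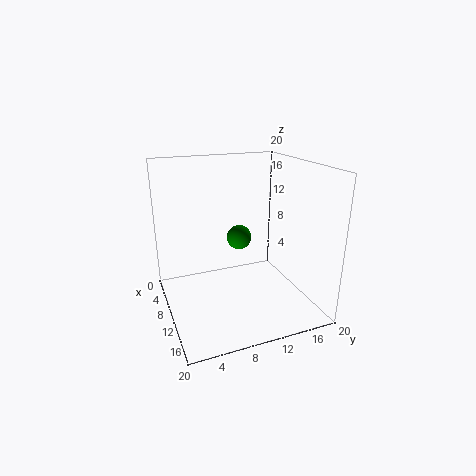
x = 3; y = 13; z = 7; c = 'green'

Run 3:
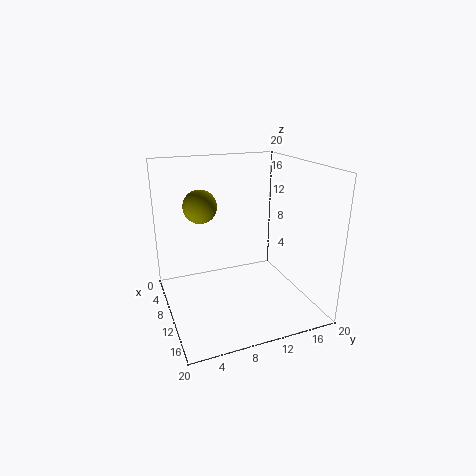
x = 13; y = 4; z = 16; c = 'olive'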